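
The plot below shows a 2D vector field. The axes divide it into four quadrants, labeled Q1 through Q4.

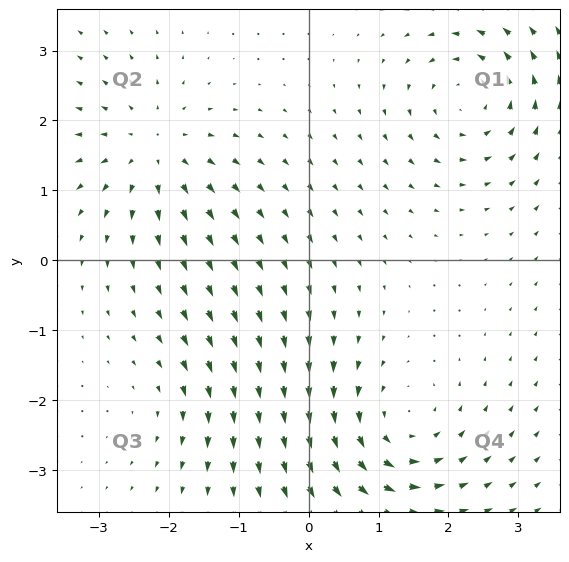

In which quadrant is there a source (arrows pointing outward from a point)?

The source sits at approximately (-2.2, 1.6), which lies in quadrant Q2. The divergence there is about +4, positive as expected for a source.

Q2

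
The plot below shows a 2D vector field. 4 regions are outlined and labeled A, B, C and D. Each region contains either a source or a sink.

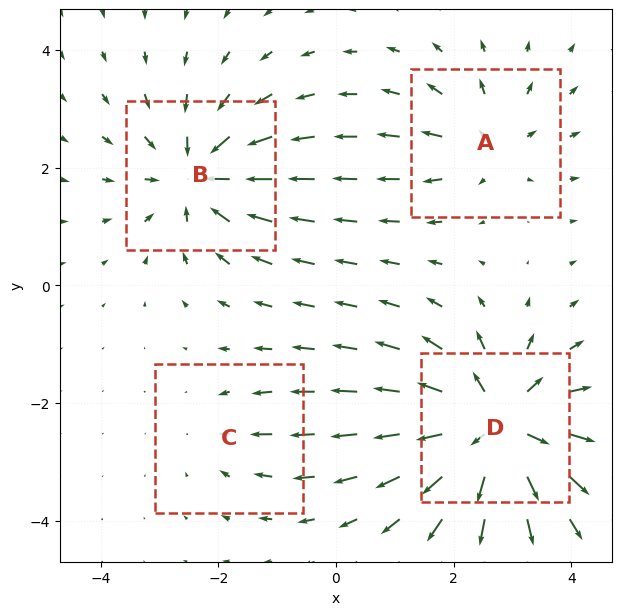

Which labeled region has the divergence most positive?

D

Divergence at each region's feature centre — A: about +3, B: about -5, C: about -2, D: about +7. Region D is most positive.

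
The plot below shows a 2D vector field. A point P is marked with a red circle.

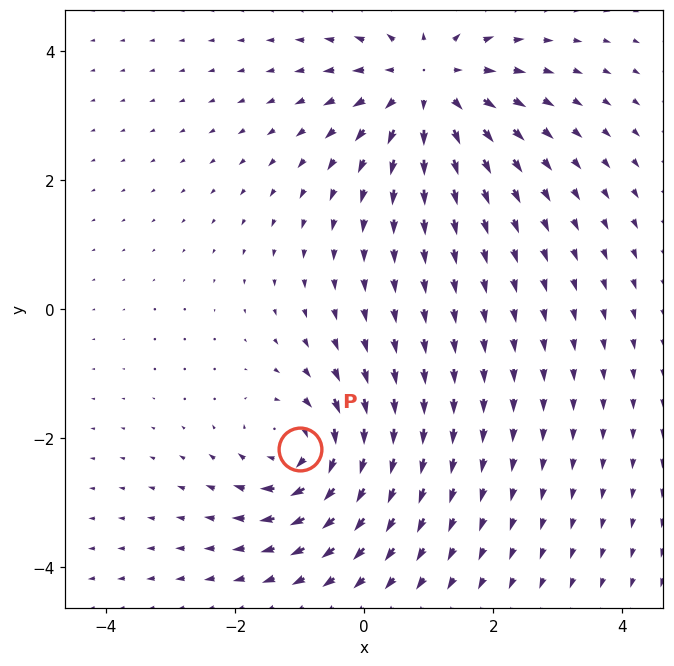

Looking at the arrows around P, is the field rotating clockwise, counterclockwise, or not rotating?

Near P at (-1.0, -2.2) the arrows circulate clockwise. The curl (z-component) there is about -5; negative curl means clockwise rotation.

clockwise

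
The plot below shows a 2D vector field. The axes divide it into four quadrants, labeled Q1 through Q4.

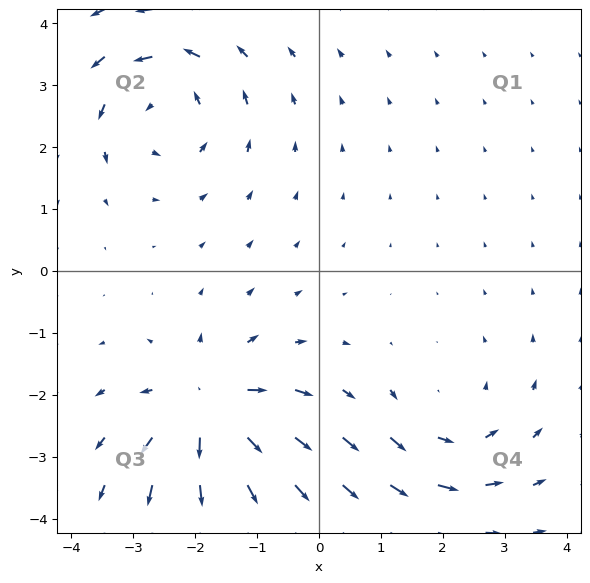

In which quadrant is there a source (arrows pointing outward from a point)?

The source sits at approximately (-1.8, -2.2), which lies in quadrant Q3. The divergence there is about +5, positive as expected for a source.

Q3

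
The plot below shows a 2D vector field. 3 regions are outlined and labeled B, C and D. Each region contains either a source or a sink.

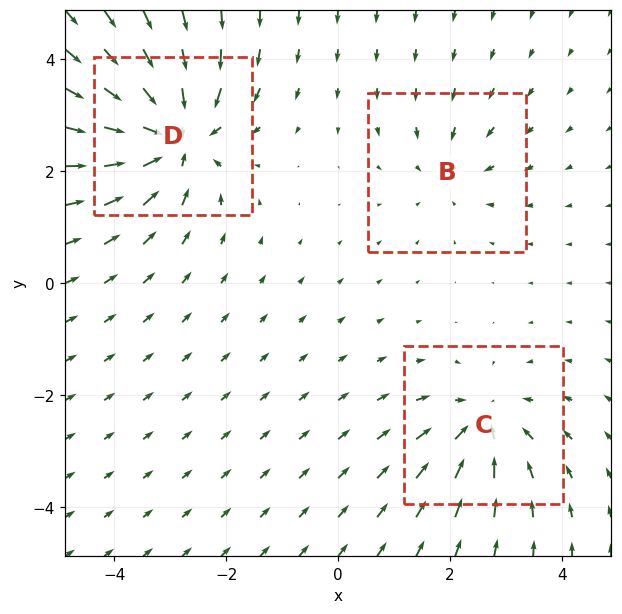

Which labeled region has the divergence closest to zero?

B

Divergence at each region's feature centre — B: about -2, C: about -4, D: about -5. Region B is closest to zero.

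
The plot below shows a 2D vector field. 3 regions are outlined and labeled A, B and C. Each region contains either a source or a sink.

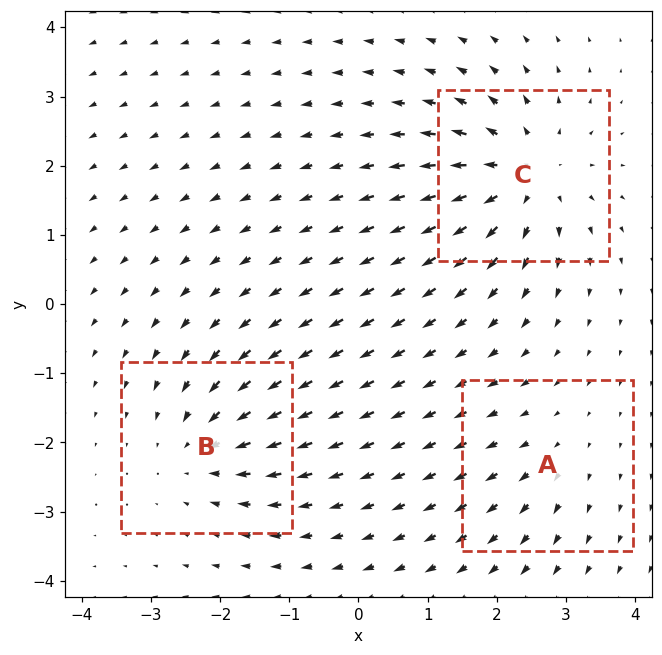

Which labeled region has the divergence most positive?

C

Divergence at each region's feature centre — A: about +2, B: about -3, C: about +5. Region C is most positive.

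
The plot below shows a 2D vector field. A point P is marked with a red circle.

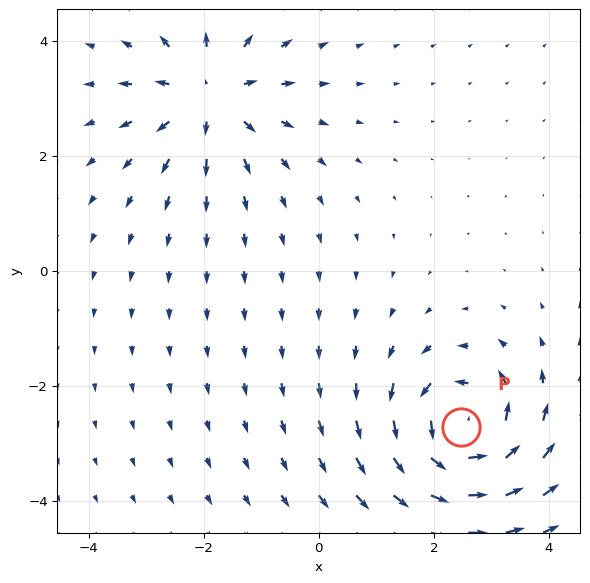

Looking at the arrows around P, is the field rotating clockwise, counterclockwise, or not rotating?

counterclockwise

Near P at (2.5, -2.7) the arrows circulate counterclockwise. The curl (z-component) there is about +6; positive curl means counterclockwise rotation.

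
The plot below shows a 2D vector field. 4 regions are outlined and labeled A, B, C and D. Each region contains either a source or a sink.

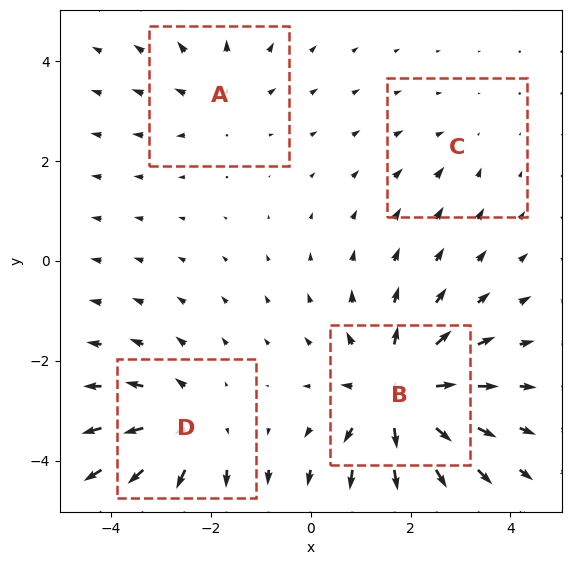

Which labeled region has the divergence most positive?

Divergence at each region's feature centre — A: about +3, B: about +6, C: about -2, D: about +4. Region B is most positive.

B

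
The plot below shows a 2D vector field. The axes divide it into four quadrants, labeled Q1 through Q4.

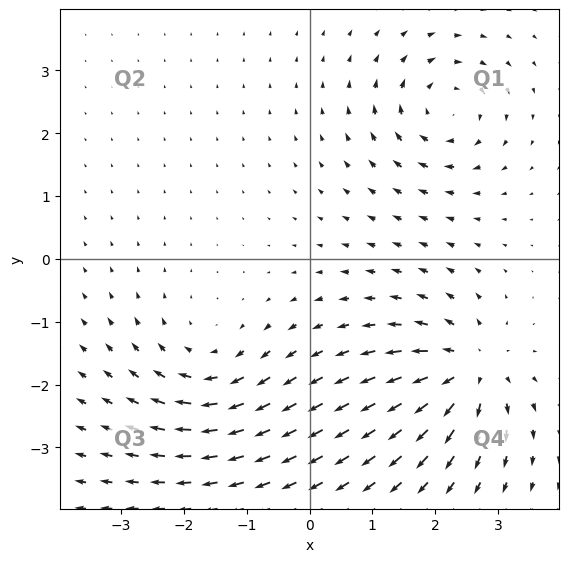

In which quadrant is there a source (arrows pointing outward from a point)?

Q4

The source sits at approximately (2.5, -1.8), which lies in quadrant Q4. The divergence there is about +7, positive as expected for a source.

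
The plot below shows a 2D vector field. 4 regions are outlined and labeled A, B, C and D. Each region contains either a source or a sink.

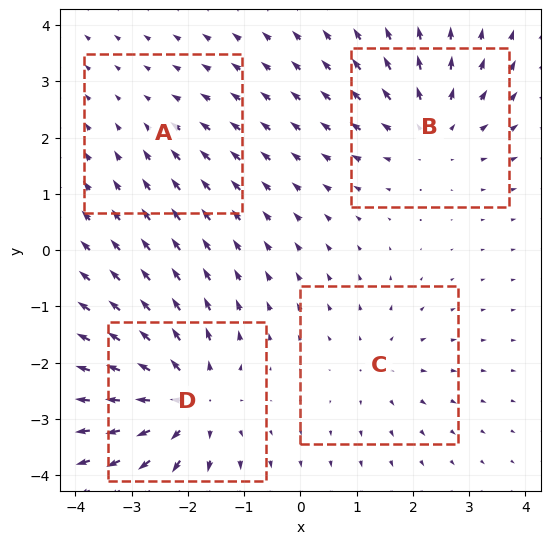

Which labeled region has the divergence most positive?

D

Divergence at each region's feature centre — A: about -2, B: about +4, C: about +3, D: about +6. Region D is most positive.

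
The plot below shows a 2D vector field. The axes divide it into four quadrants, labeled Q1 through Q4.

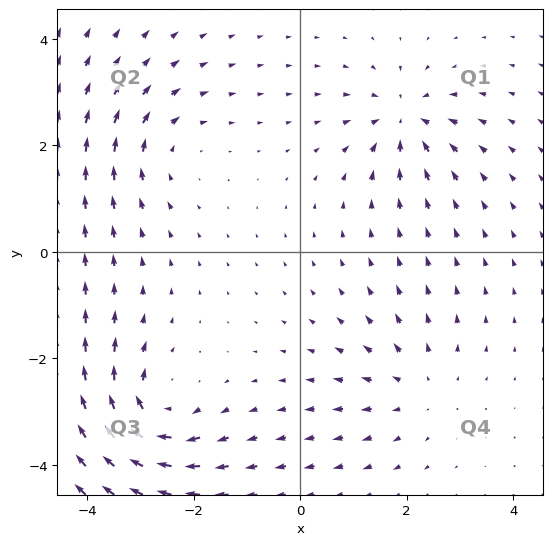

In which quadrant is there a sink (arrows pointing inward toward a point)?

The sink sits at approximately (2.0, 2.5), which lies in quadrant Q1. The divergence there is about -4, negative as expected for a sink.

Q1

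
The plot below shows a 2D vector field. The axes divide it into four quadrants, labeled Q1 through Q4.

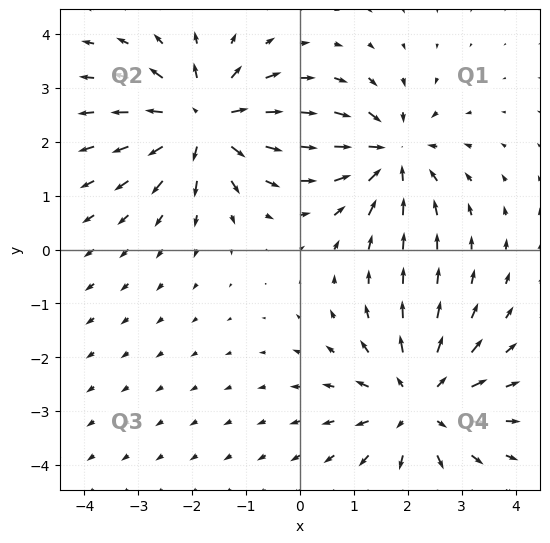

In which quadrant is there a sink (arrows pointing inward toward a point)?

Q1

The sink sits at approximately (1.7, 1.8), which lies in quadrant Q1. The divergence there is about -5, negative as expected for a sink.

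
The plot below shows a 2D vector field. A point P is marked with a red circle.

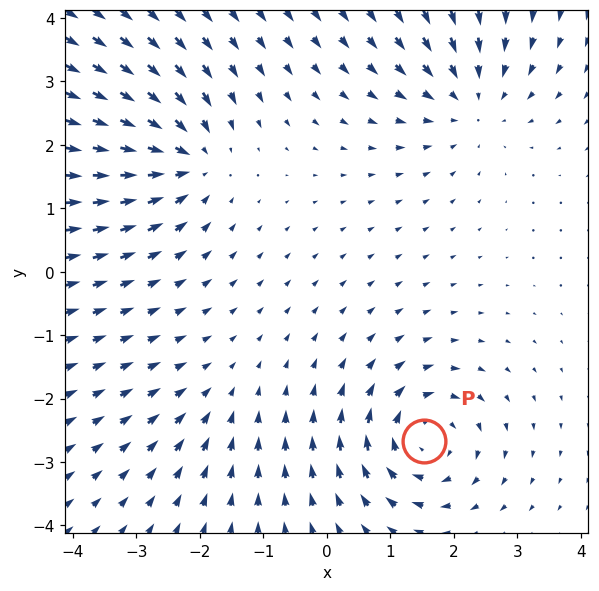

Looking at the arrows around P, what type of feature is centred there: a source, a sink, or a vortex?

At P (1.5, -2.7) the arrows circulate clockwise. Divergence ≈0, curl about -7 — near-zero divergence with nonzero curl is a vortex.

vortex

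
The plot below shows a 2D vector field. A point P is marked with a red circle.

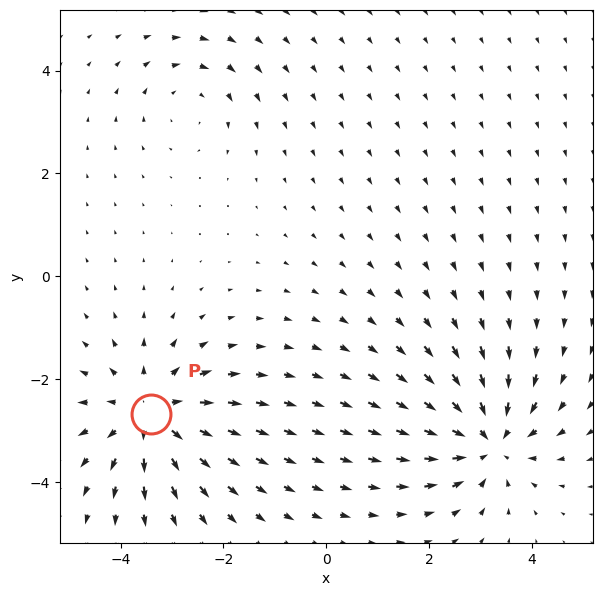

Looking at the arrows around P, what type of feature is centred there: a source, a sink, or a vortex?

At P (-3.4, -2.7) the arrows spread outward. Divergence about +5, curl ≈0 — positive divergence with near-zero curl is a source.

source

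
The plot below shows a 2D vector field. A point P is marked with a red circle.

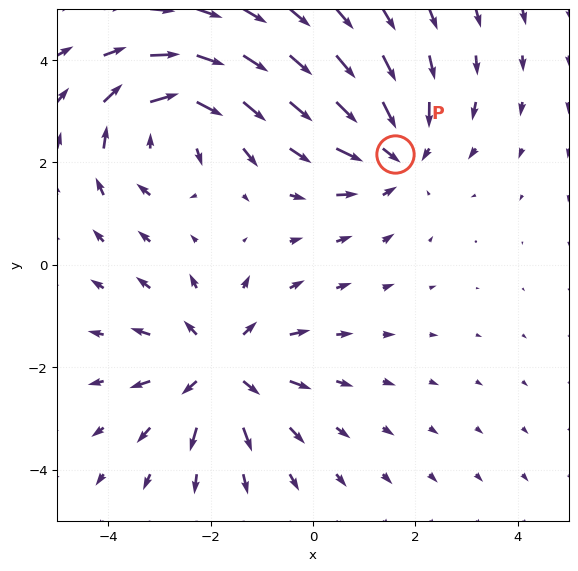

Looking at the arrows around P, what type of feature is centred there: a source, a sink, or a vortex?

sink

At P (1.6, 2.2) the arrows converge inward. Divergence about -3, curl ≈0 — negative divergence with near-zero curl is a sink.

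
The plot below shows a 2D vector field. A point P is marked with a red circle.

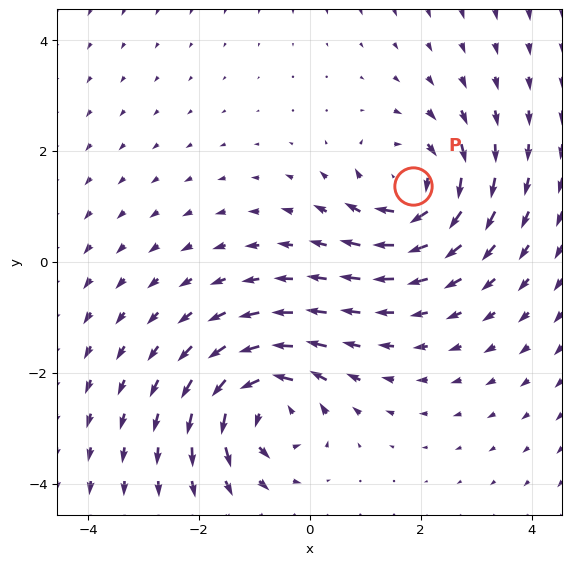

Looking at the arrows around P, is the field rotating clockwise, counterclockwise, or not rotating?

Near P at (1.9, 1.4) the arrows circulate clockwise. The curl (z-component) there is about -4; negative curl means clockwise rotation.

clockwise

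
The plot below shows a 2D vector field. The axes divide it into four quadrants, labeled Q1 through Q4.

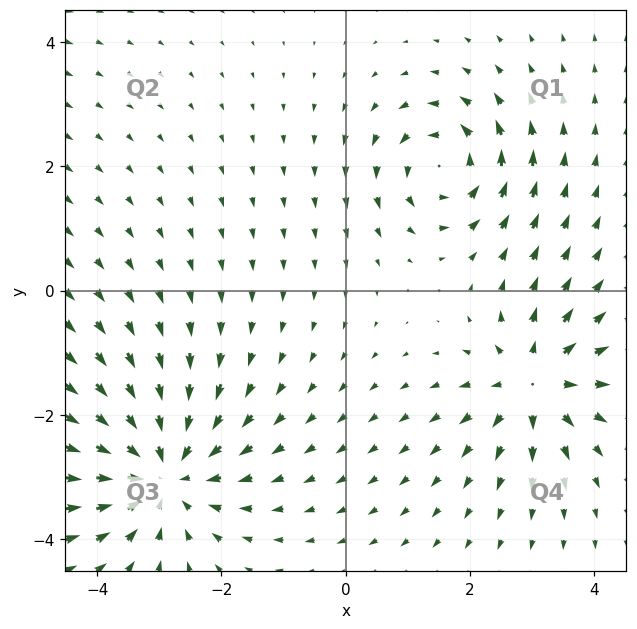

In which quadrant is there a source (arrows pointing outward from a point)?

Q4

The source sits at approximately (3.0, -1.5), which lies in quadrant Q4. The divergence there is about +5, positive as expected for a source.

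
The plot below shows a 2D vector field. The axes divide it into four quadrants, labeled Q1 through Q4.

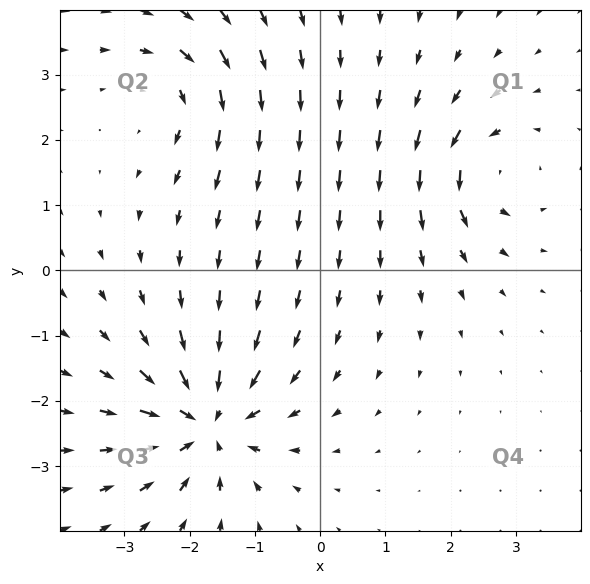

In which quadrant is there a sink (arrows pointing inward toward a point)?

Q3

The sink sits at approximately (-1.7, -2.3), which lies in quadrant Q3. The divergence there is about -5, negative as expected for a sink.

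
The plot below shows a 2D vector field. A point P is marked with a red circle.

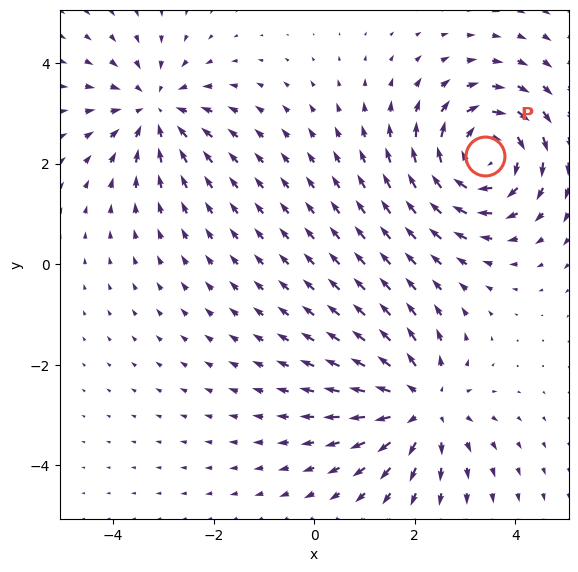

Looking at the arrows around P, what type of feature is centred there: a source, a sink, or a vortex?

At P (3.4, 2.2) the arrows circulate clockwise. Divergence ≈0, curl about -5 — near-zero divergence with nonzero curl is a vortex.

vortex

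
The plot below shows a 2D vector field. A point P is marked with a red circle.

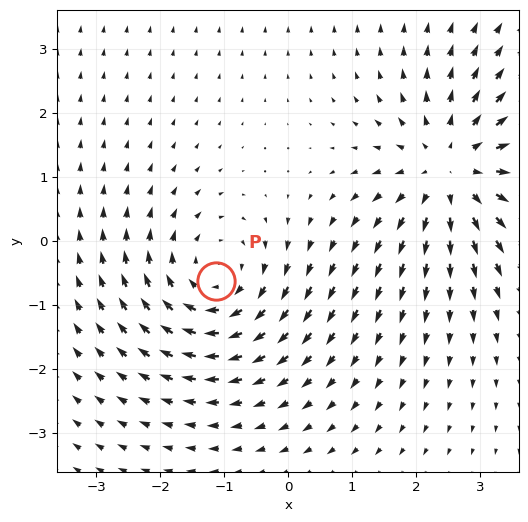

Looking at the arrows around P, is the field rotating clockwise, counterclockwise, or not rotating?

clockwise

Near P at (-1.1, -0.6) the arrows circulate clockwise. The curl (z-component) there is about -4; negative curl means clockwise rotation.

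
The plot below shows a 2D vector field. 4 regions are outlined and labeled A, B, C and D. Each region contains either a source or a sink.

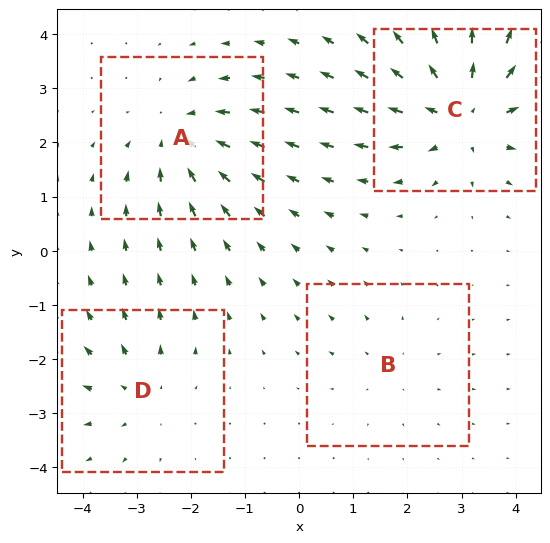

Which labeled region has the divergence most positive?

C

Divergence at each region's feature centre — A: about -4, B: about +2, C: about +6, D: about +3. Region C is most positive.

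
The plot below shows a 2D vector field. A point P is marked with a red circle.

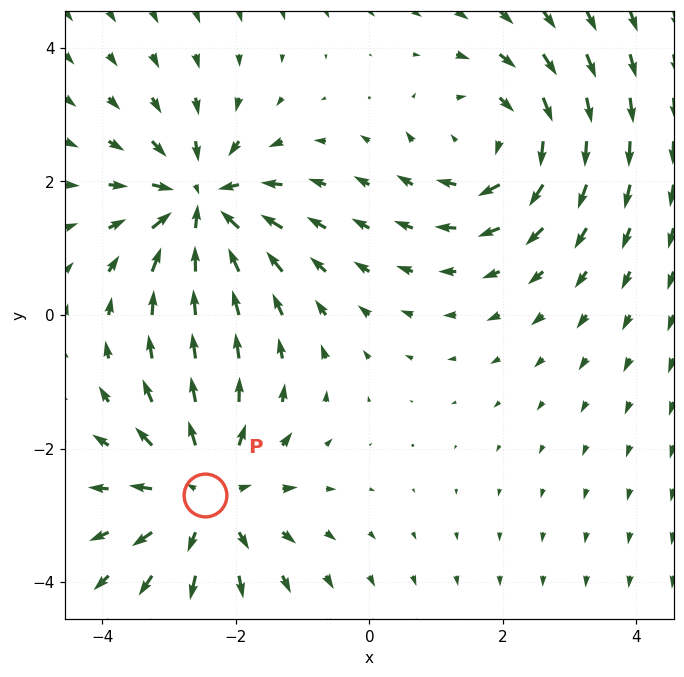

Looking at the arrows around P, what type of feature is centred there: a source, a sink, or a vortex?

At P (-2.5, -2.7) the arrows spread outward. Divergence about +3, curl ≈0 — positive divergence with near-zero curl is a source.

source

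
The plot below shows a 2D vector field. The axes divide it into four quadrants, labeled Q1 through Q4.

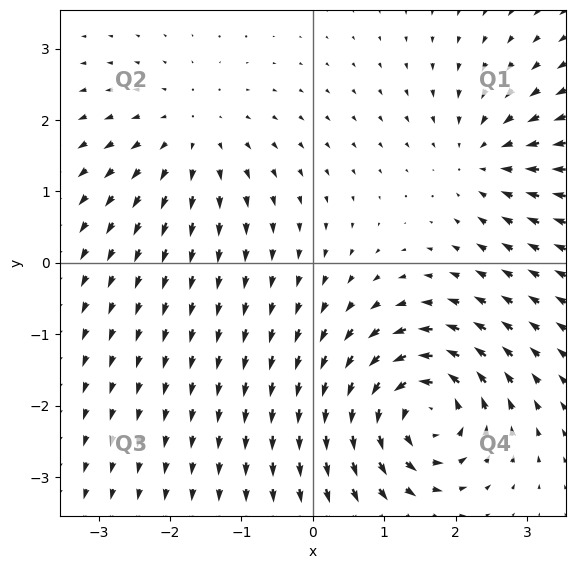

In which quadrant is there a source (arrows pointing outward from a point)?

Q2

The source sits at approximately (-1.7, 1.8), which lies in quadrant Q2. The divergence there is about +3, positive as expected for a source.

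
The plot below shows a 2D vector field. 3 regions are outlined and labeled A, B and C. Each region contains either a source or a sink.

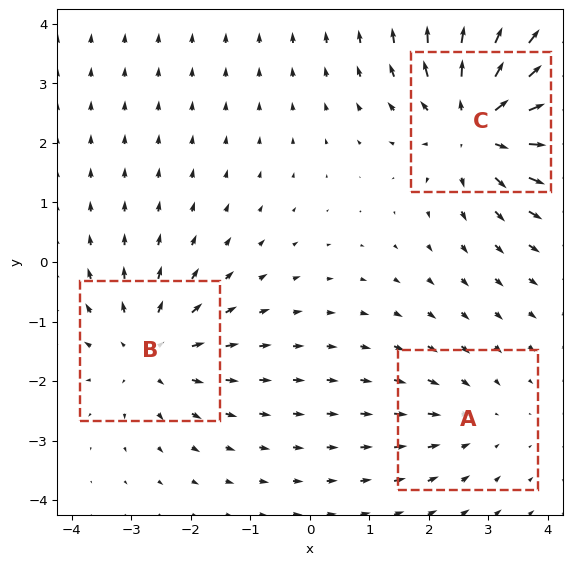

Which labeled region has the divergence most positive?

Divergence at each region's feature centre — A: about -2, B: about +3, C: about +5. Region C is most positive.

C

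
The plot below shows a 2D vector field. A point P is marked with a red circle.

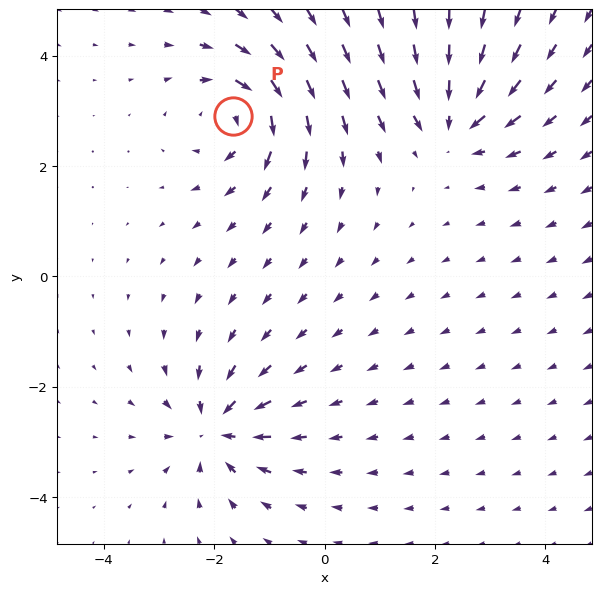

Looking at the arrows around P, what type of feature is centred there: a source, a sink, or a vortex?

At P (-1.7, 2.9) the arrows circulate clockwise. Divergence ≈0, curl about -6 — near-zero divergence with nonzero curl is a vortex.

vortex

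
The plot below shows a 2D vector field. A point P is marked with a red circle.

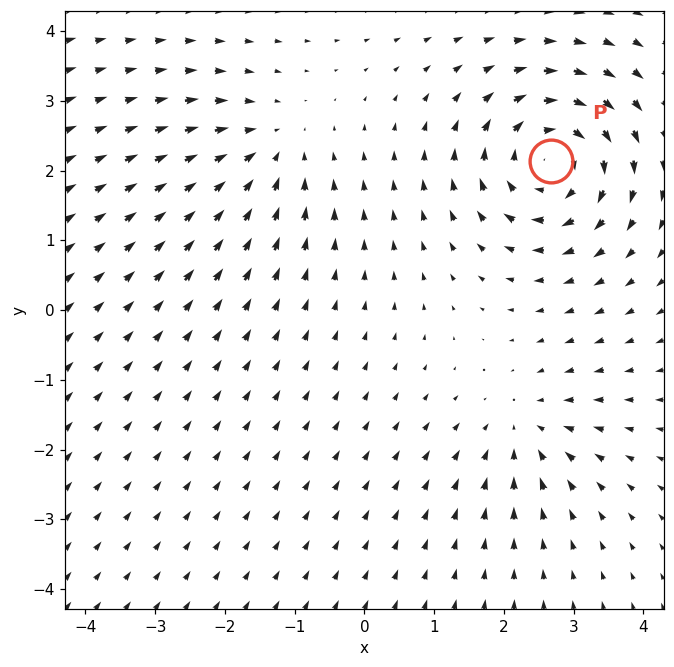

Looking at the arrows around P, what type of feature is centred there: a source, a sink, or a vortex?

vortex

At P (2.7, 2.1) the arrows circulate clockwise. Divergence ≈0, curl about -6 — near-zero divergence with nonzero curl is a vortex.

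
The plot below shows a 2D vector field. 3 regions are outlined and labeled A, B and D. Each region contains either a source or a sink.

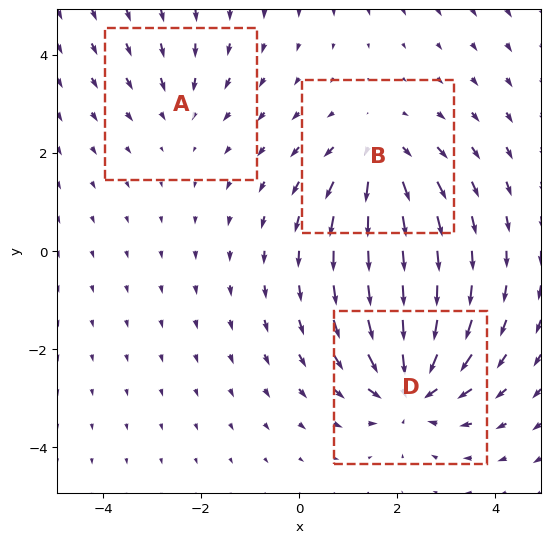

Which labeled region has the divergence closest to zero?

Divergence at each region's feature centre — A: about -2, B: about +4, D: about -5. Region A is closest to zero.

A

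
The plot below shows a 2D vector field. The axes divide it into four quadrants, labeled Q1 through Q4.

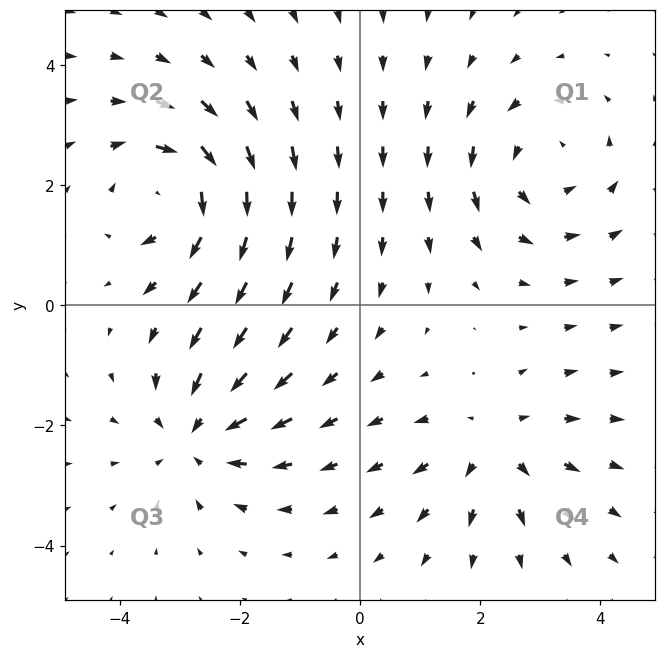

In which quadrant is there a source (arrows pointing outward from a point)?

Q4

The source sits at approximately (2.2, -2.3), which lies in quadrant Q4. The divergence there is about +4, positive as expected for a source.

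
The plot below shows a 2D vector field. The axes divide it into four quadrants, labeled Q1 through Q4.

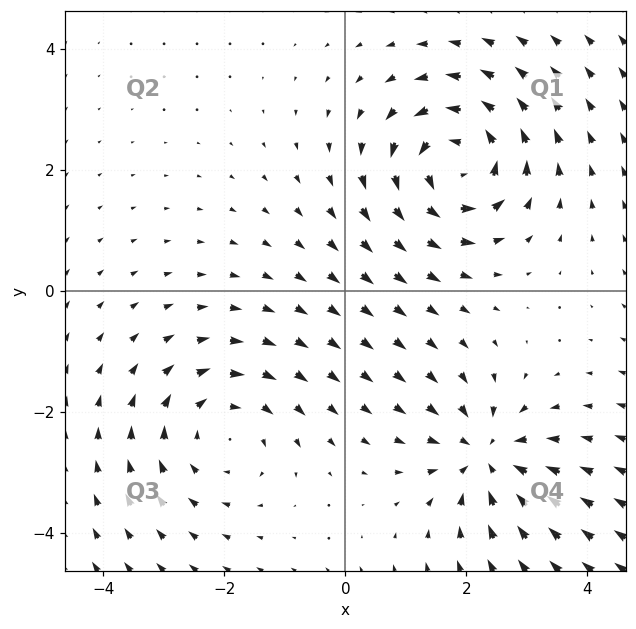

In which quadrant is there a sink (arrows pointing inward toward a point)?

The sink sits at approximately (2.3, -2.7), which lies in quadrant Q4. The divergence there is about -5, negative as expected for a sink.

Q4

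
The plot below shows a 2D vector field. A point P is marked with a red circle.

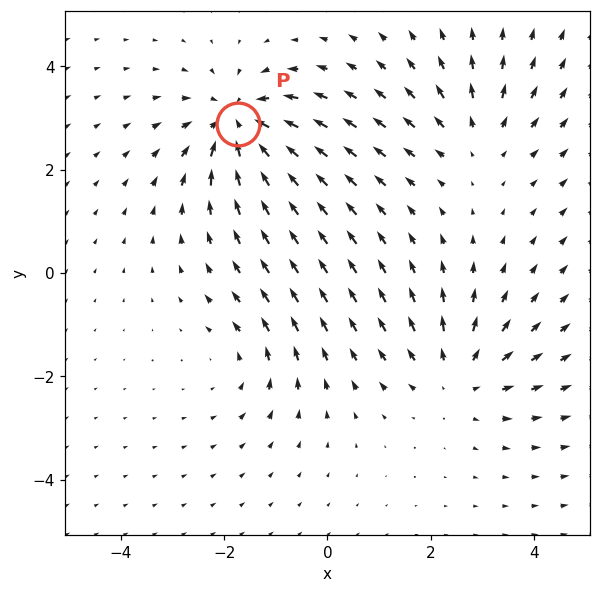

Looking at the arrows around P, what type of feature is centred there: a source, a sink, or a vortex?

At P (-1.7, 2.9) the arrows converge inward. Divergence about -5, curl ≈0 — negative divergence with near-zero curl is a sink.

sink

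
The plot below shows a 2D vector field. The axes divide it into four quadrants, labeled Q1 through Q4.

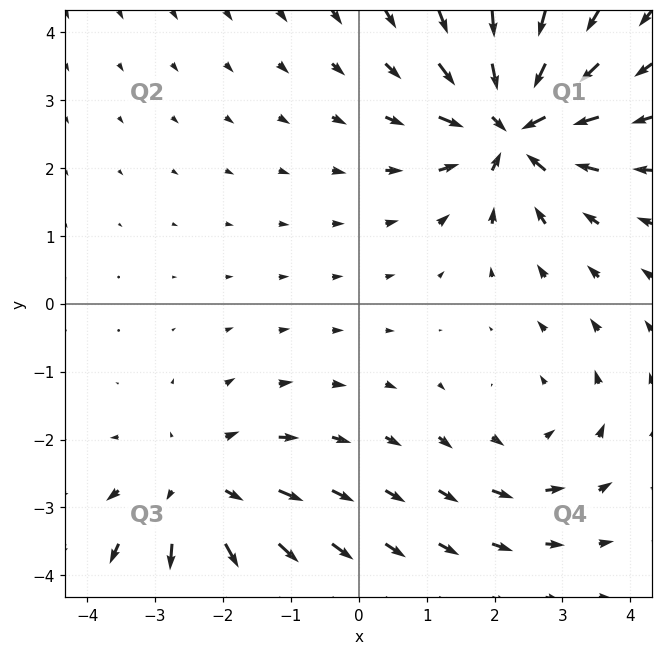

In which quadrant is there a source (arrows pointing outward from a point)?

Q3

The source sits at approximately (-2.4, -2.8), which lies in quadrant Q3. The divergence there is about +3, positive as expected for a source.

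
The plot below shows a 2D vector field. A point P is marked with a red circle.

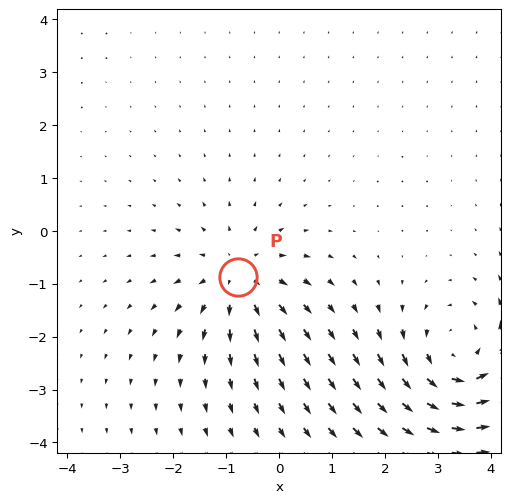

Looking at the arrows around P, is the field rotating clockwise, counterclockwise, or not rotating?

not rotating

Near P at (-0.8, -0.9) the arrows show no circulation. The curl there is ≈0.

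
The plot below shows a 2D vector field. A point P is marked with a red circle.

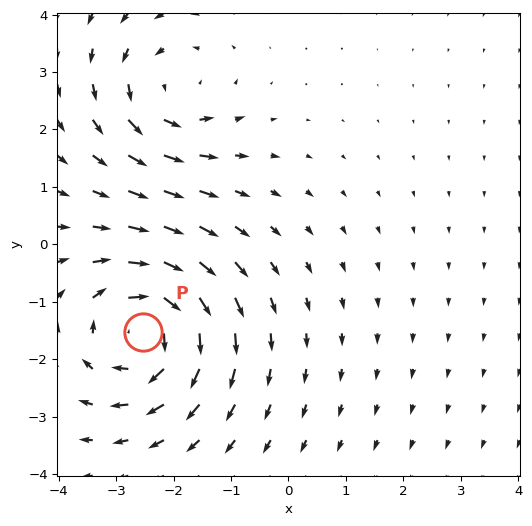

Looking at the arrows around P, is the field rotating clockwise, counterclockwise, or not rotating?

Near P at (-2.5, -1.5) the arrows circulate clockwise. The curl (z-component) there is about -5; negative curl means clockwise rotation.

clockwise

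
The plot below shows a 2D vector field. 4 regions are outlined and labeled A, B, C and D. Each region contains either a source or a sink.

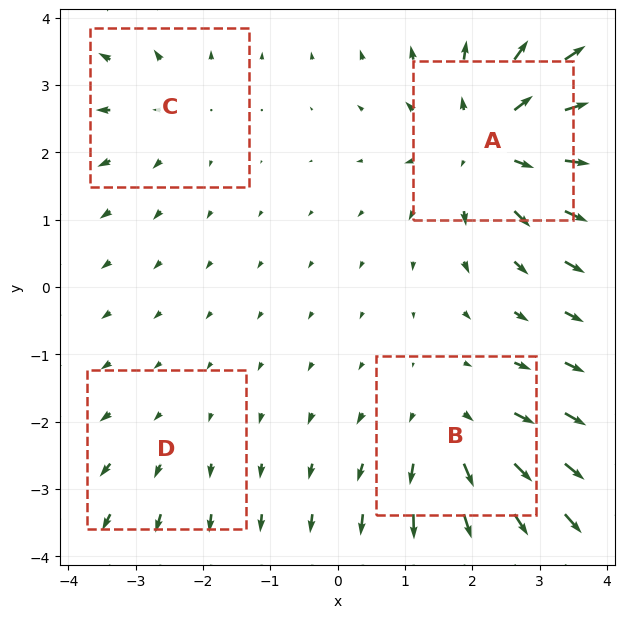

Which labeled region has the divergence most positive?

A

Divergence at each region's feature centre — A: about +6, B: about +4, C: about +3, D: about +2. Region A is most positive.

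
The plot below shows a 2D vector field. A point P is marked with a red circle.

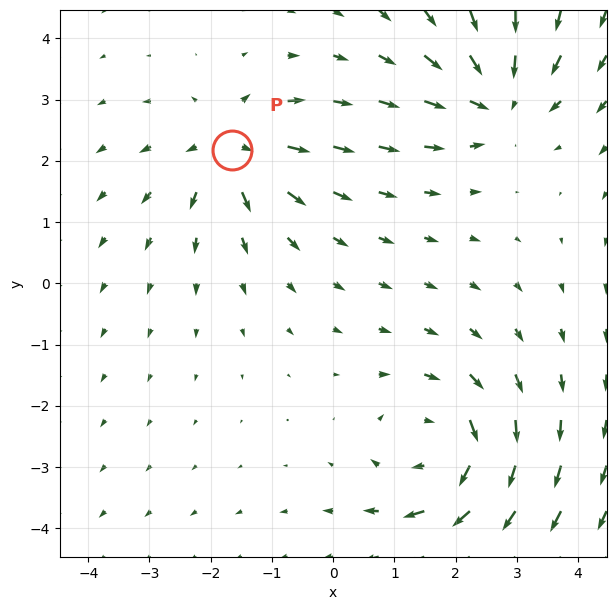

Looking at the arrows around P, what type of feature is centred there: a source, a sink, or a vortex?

source

At P (-1.7, 2.2) the arrows spread outward. Divergence about +4, curl ≈0 — positive divergence with near-zero curl is a source.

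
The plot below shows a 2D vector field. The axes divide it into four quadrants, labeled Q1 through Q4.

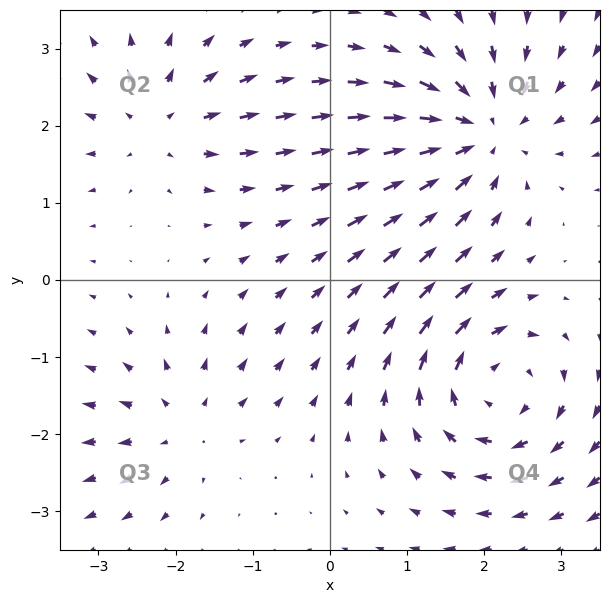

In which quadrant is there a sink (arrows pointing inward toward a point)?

Q1

The sink sits at approximately (2.0, 1.9), which lies in quadrant Q1. The divergence there is about -5, negative as expected for a sink.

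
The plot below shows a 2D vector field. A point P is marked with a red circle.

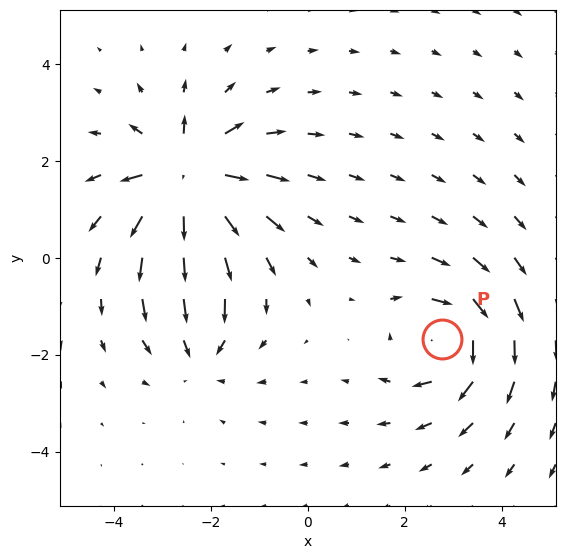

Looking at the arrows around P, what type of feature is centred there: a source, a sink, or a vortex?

vortex

At P (2.8, -1.7) the arrows circulate clockwise. Divergence ≈0, curl about -5 — near-zero divergence with nonzero curl is a vortex.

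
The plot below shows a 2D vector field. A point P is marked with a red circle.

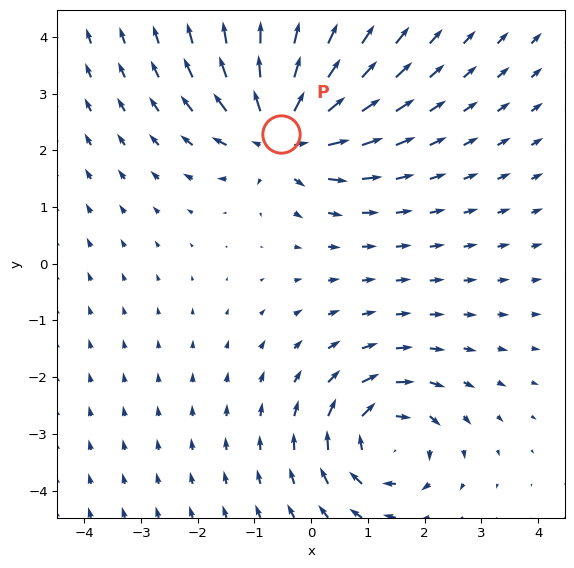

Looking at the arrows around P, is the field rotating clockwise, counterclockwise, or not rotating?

not rotating

Near P at (-0.5, 2.3) the arrows show no circulation. The curl there is ≈0.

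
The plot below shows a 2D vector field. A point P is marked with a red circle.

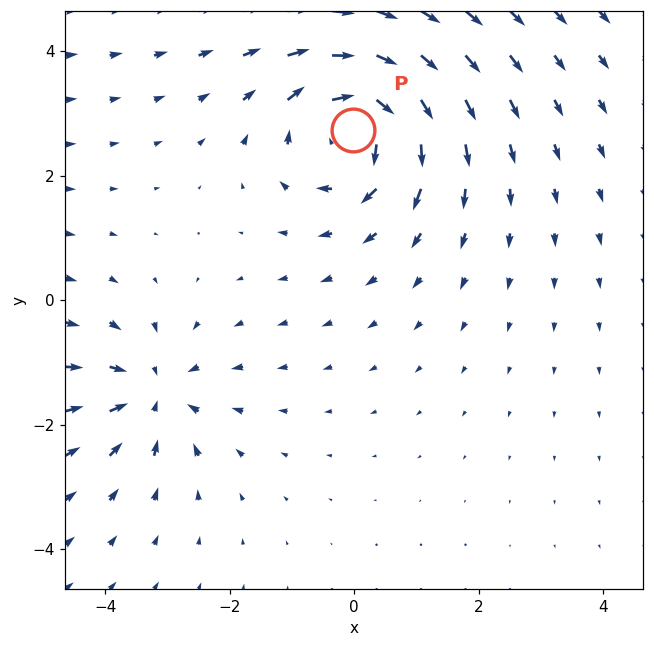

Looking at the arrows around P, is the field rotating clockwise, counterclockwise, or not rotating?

Near P at (-0.0, 2.7) the arrows circulate clockwise. The curl (z-component) there is about -5; negative curl means clockwise rotation.

clockwise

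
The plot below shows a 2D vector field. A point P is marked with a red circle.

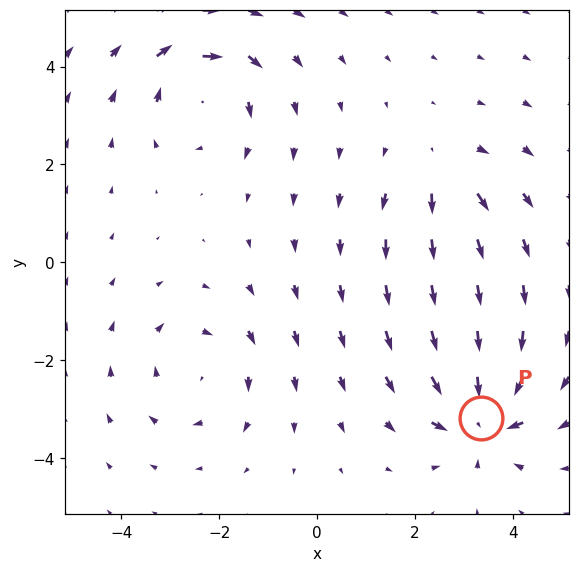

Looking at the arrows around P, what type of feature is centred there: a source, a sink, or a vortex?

At P (3.4, -3.2) the arrows converge inward. Divergence about -6, curl ≈0 — negative divergence with near-zero curl is a sink.

sink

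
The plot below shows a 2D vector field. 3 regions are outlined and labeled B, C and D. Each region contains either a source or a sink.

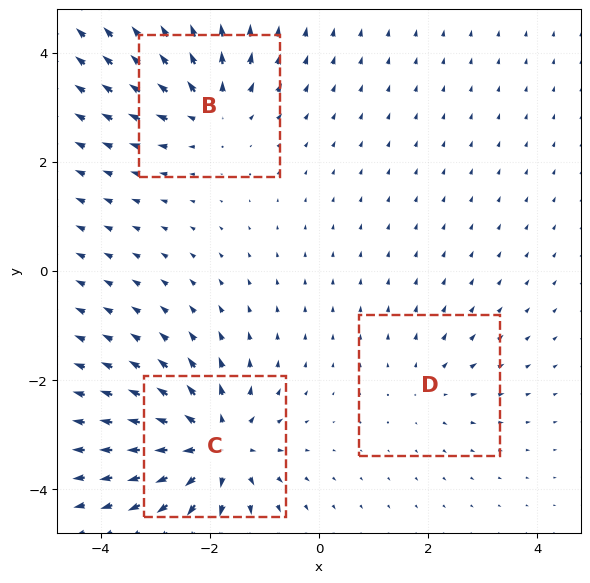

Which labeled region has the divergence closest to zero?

Divergence at each region's feature centre — B: about +4, C: about +6, D: about +2. Region D is closest to zero.

D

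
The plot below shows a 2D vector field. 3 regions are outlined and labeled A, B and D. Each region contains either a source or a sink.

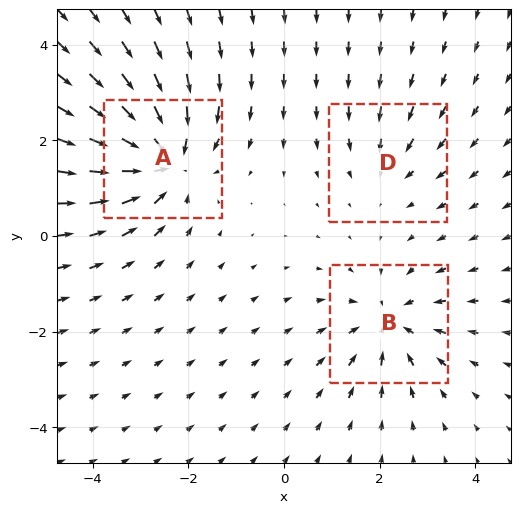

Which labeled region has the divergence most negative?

Divergence at each region's feature centre — A: about -5, B: about -3, D: about -2. Region A is most negative.

A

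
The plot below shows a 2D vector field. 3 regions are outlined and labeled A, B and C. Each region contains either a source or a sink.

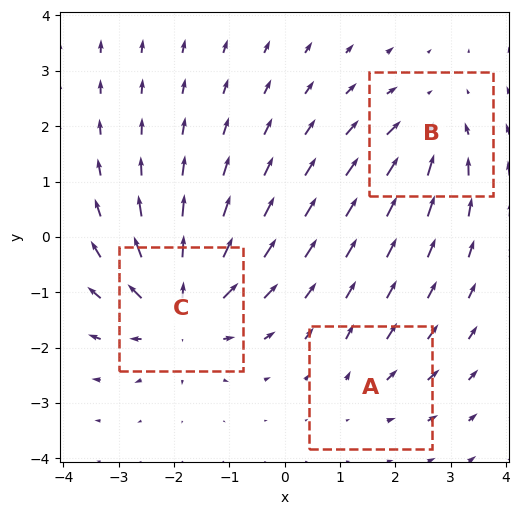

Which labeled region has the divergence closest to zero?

A

Divergence at each region's feature centre — A: about +2, B: about -3, C: about +5. Region A is closest to zero.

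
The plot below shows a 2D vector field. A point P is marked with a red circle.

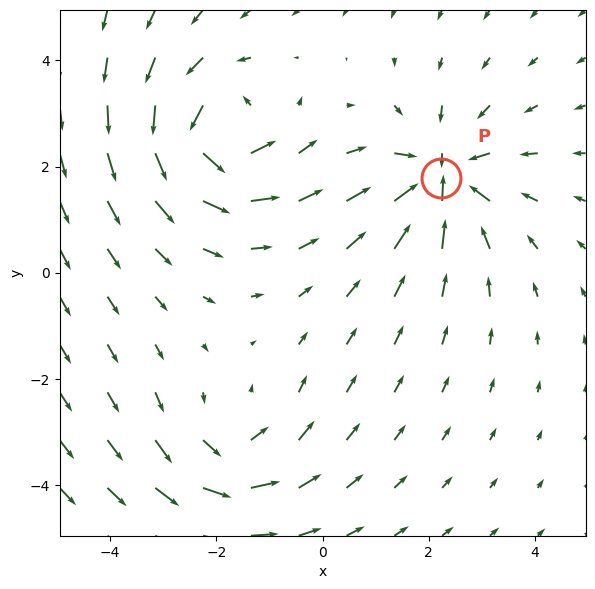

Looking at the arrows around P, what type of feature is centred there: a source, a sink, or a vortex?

At P (2.2, 1.8) the arrows converge inward. Divergence about -5, curl ≈0 — negative divergence with near-zero curl is a sink.

sink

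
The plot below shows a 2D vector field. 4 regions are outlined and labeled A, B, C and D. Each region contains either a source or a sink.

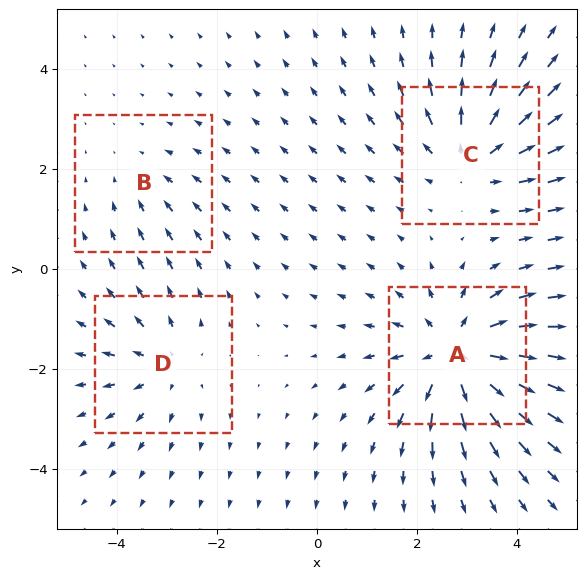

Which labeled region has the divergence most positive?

Divergence at each region's feature centre — A: about +6, B: about -2, C: about +5, D: about +3. Region A is most positive.

A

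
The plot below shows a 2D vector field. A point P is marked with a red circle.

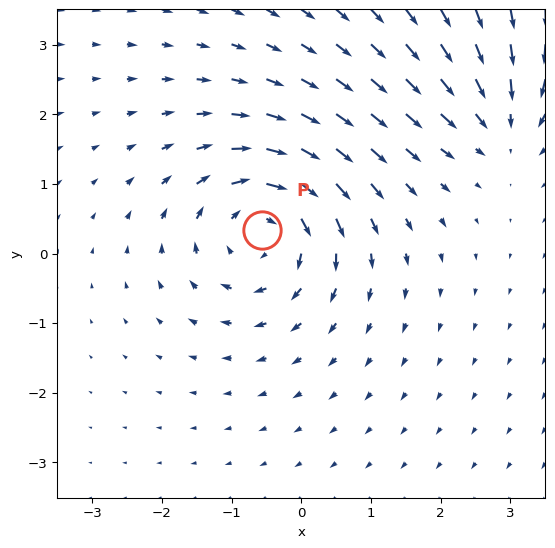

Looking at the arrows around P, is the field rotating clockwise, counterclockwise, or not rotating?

Near P at (-0.6, 0.3) the arrows circulate clockwise. The curl (z-component) there is about -5; negative curl means clockwise rotation.

clockwise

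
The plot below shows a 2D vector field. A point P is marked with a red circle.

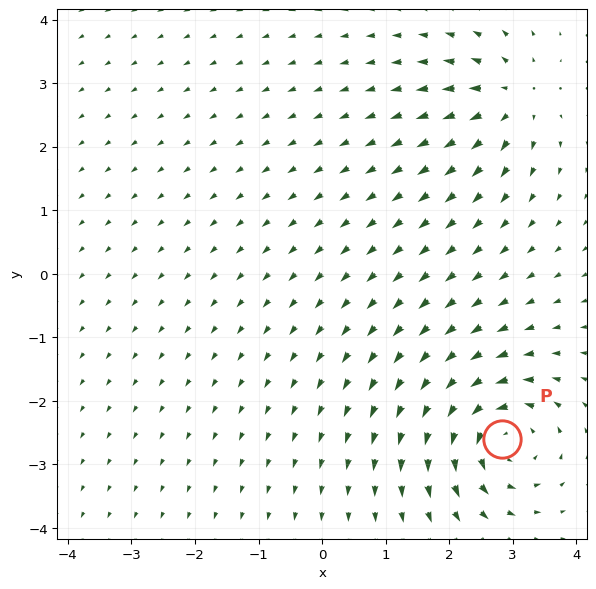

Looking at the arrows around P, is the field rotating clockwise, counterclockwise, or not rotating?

counterclockwise

Near P at (2.8, -2.6) the arrows circulate counterclockwise. The curl (z-component) there is about +6; positive curl means counterclockwise rotation.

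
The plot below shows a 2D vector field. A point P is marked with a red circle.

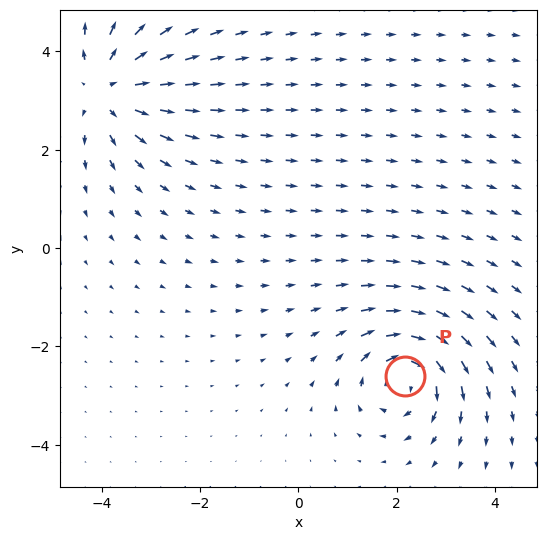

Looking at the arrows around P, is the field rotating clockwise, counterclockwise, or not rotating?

Near P at (2.2, -2.6) the arrows circulate clockwise. The curl (z-component) there is about -5; negative curl means clockwise rotation.

clockwise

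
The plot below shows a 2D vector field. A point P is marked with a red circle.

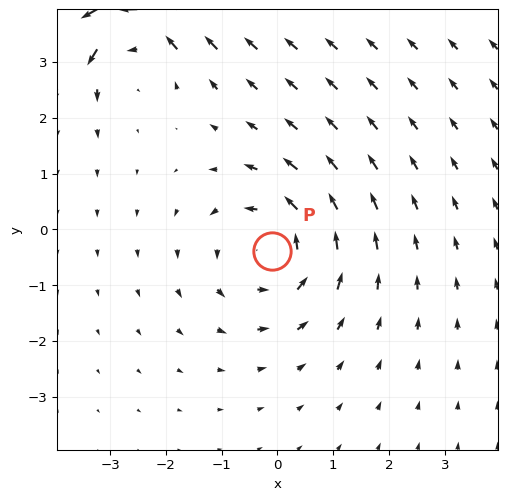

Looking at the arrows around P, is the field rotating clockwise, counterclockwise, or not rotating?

counterclockwise

Near P at (-0.1, -0.4) the arrows circulate counterclockwise. The curl (z-component) there is about +3; positive curl means counterclockwise rotation.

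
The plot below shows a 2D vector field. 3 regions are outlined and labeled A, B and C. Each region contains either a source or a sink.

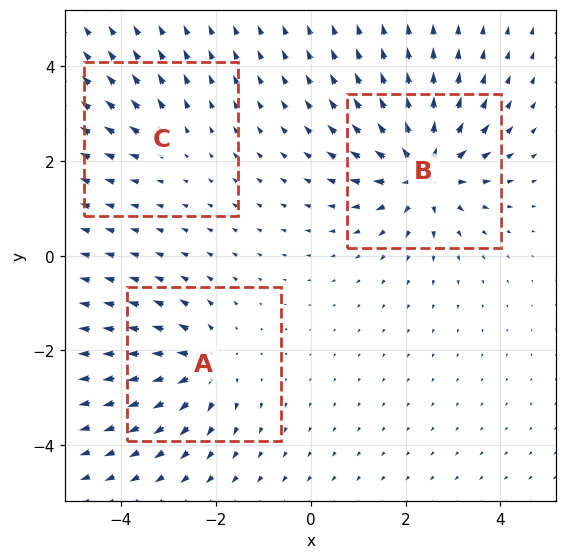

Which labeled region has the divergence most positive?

Divergence at each region's feature centre — A: about +4, B: about +6, C: about +2. Region B is most positive.

B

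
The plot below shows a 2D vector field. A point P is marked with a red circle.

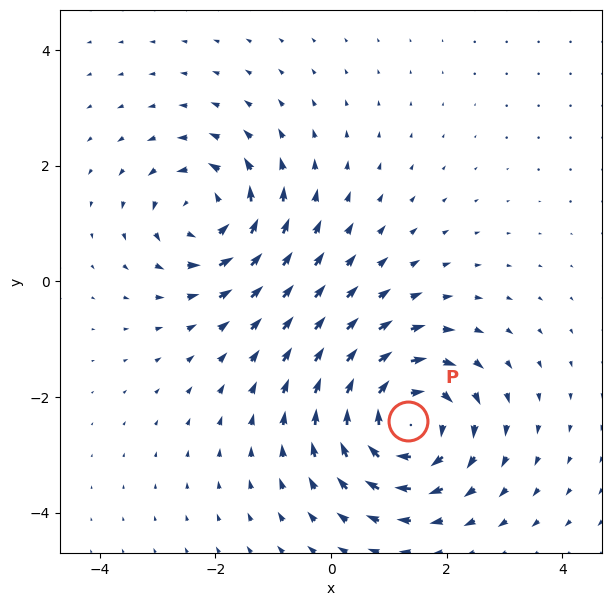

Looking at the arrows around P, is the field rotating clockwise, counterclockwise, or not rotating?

clockwise

Near P at (1.3, -2.4) the arrows circulate clockwise. The curl (z-component) there is about -5; negative curl means clockwise rotation.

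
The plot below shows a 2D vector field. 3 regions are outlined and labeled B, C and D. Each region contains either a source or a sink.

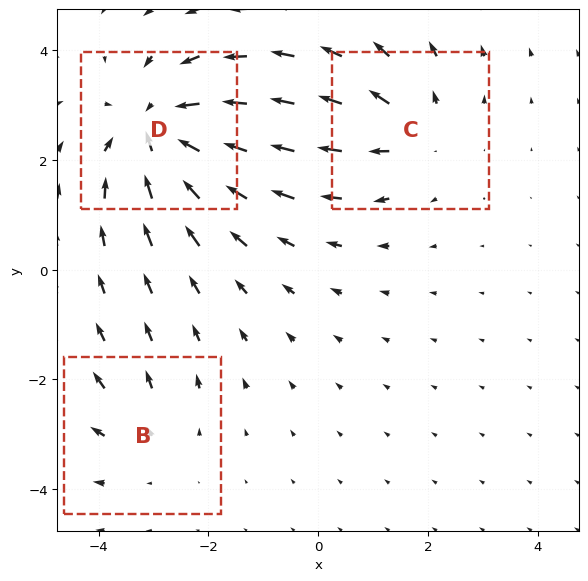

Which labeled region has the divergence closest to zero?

B

Divergence at each region's feature centre — B: about +2, C: about +3, D: about -4. Region B is closest to zero.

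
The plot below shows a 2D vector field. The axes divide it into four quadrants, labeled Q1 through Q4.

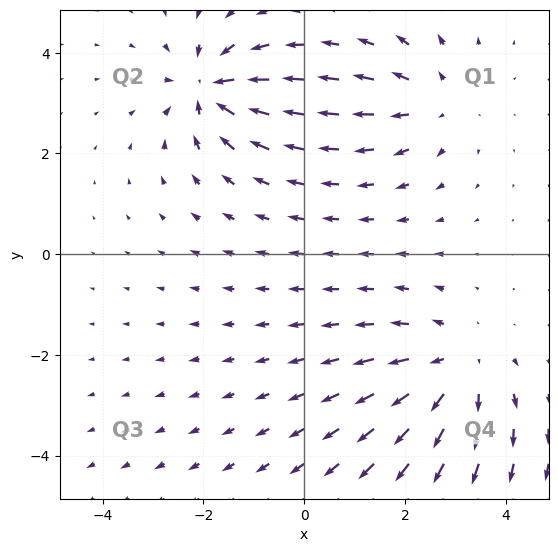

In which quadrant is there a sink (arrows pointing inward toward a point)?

The sink sits at approximately (-1.9, 3.3), which lies in quadrant Q2. The divergence there is about -5, negative as expected for a sink.

Q2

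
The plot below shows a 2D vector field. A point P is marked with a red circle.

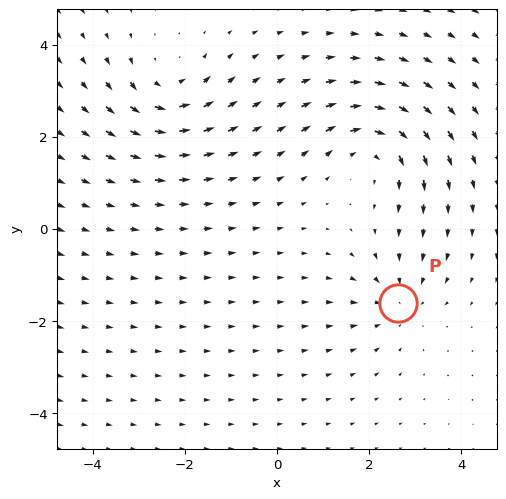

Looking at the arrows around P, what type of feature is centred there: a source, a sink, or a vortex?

At P (2.6, -1.6) the arrows converge inward. Divergence about -3, curl ≈0 — negative divergence with near-zero curl is a sink.

sink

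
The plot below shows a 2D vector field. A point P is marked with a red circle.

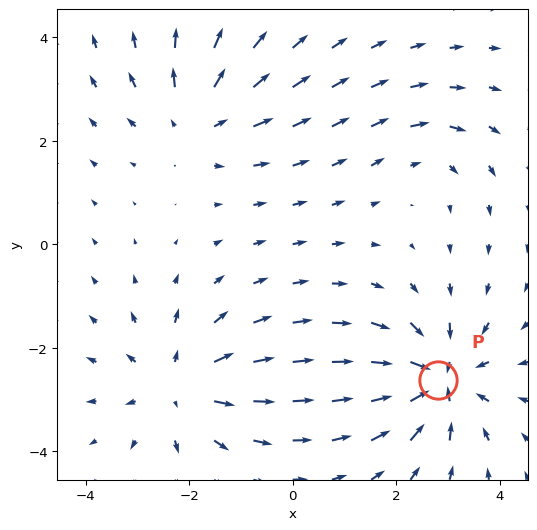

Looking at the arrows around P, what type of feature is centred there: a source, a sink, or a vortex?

At P (2.8, -2.6) the arrows converge inward. Divergence about -6, curl ≈0 — negative divergence with near-zero curl is a sink.

sink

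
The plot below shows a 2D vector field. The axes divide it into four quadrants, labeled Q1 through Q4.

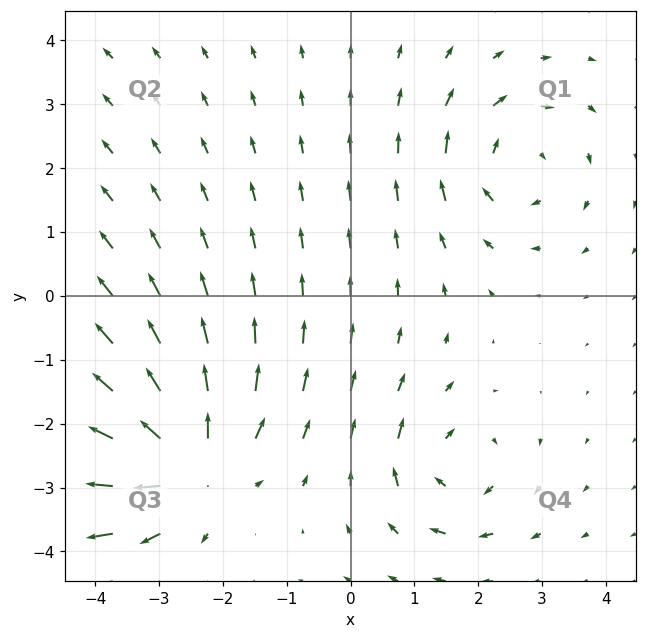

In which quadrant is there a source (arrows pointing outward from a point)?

Q3

The source sits at approximately (-2.5, -2.6), which lies in quadrant Q3. The divergence there is about +5, positive as expected for a source.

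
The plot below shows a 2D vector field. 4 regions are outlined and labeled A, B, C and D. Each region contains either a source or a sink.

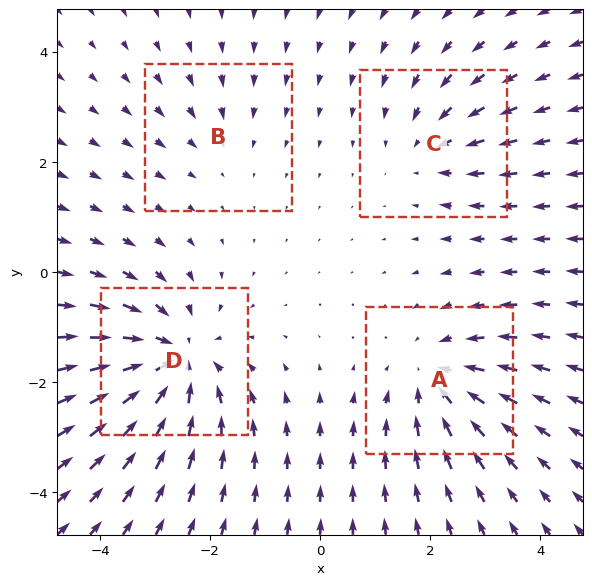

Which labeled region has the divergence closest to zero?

B

Divergence at each region's feature centre — A: about -4, B: about -2, C: about -3, D: about -6. Region B is closest to zero.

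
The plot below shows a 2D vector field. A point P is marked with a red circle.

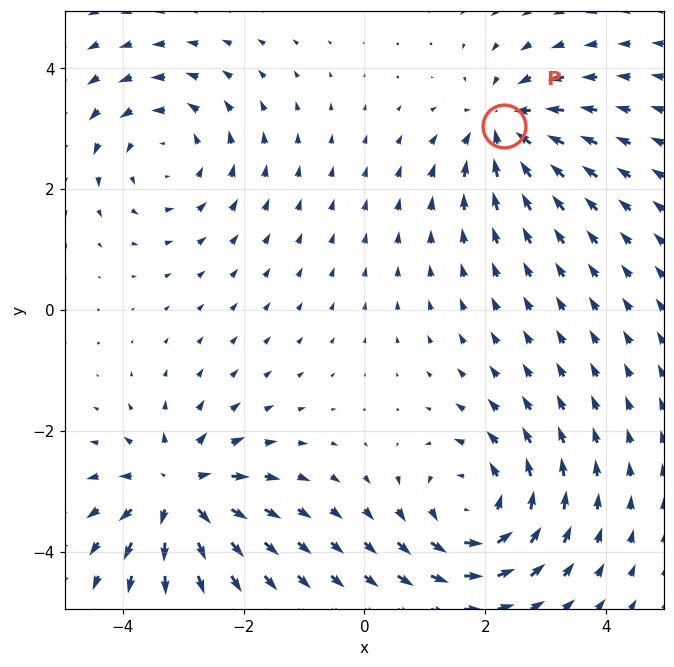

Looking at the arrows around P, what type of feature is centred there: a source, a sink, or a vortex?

sink

At P (2.3, 3.0) the arrows converge inward. Divergence about -5, curl ≈0 — negative divergence with near-zero curl is a sink.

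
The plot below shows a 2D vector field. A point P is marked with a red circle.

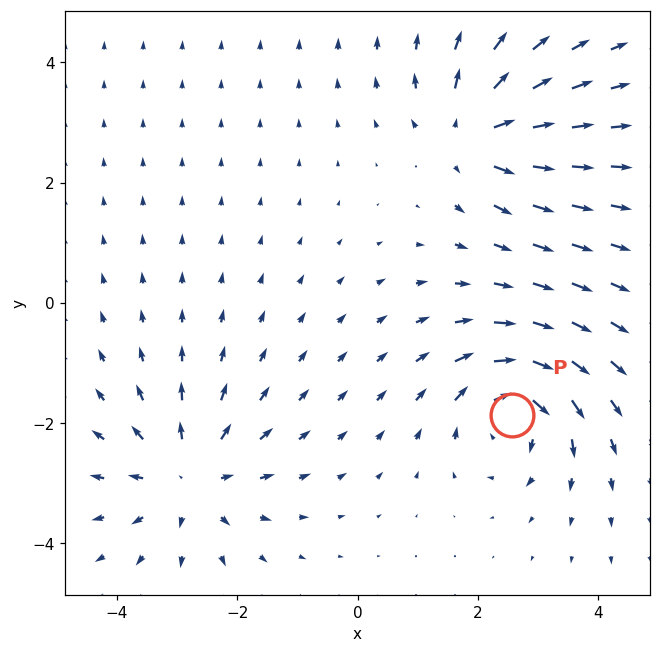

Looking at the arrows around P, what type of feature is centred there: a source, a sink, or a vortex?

vortex

At P (2.6, -1.9) the arrows circulate clockwise. Divergence ≈0, curl about -6 — near-zero divergence with nonzero curl is a vortex.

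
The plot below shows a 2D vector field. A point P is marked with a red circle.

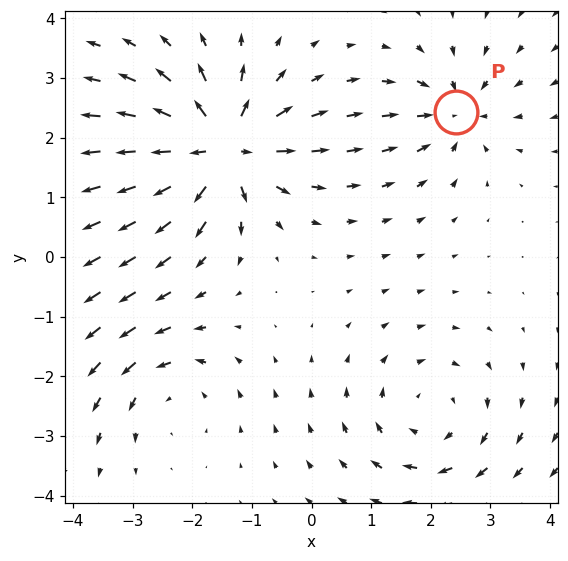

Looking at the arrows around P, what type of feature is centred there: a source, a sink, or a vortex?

sink

At P (2.4, 2.4) the arrows converge inward. Divergence about -4, curl ≈0 — negative divergence with near-zero curl is a sink.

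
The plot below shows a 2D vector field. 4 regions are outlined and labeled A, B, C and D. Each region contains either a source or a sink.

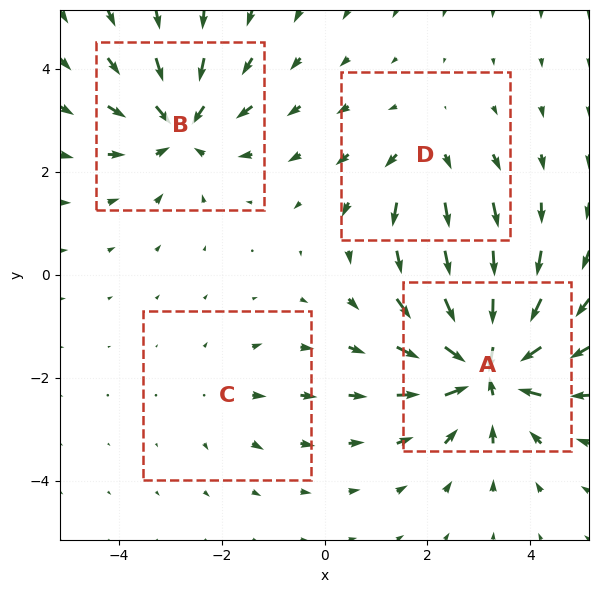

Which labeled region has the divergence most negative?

A

Divergence at each region's feature centre — A: about -8, B: about -5, C: about +2, D: about +3. Region A is most negative.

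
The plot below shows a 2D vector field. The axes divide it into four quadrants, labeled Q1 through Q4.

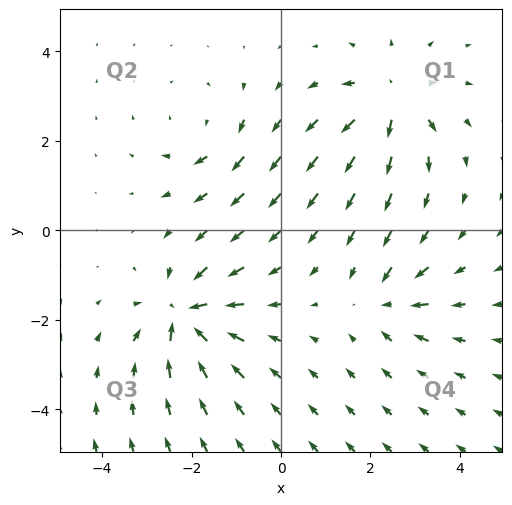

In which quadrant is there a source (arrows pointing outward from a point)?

Q1

The source sits at approximately (2.5, 2.9), which lies in quadrant Q1. The divergence there is about +5, positive as expected for a source.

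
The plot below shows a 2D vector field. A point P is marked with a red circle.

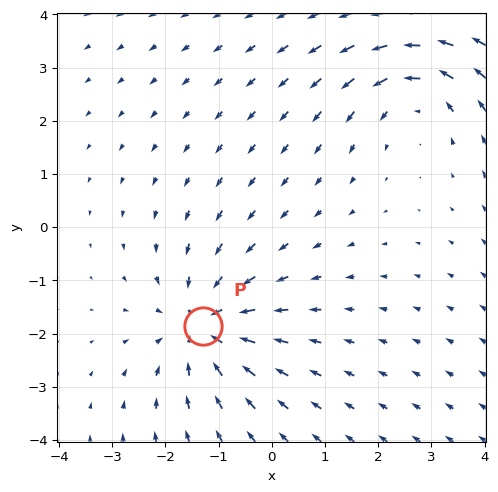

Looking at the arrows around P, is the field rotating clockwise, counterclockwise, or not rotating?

Near P at (-1.3, -1.9) the arrows show no circulation. The curl there is ≈0.

not rotating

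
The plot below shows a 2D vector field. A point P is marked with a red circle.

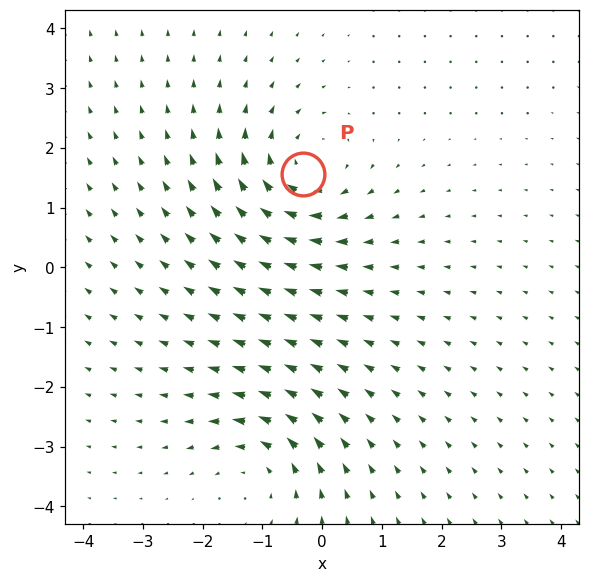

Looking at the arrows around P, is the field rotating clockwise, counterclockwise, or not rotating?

clockwise

Near P at (-0.3, 1.6) the arrows circulate clockwise. The curl (z-component) there is about -5; negative curl means clockwise rotation.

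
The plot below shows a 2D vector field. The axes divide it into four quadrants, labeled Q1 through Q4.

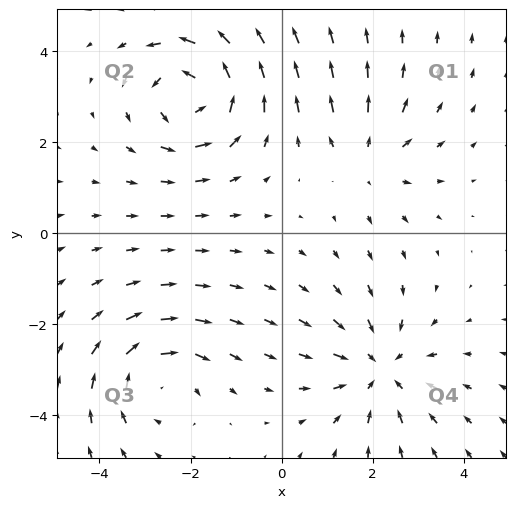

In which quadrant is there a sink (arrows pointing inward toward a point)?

The sink sits at approximately (2.2, -3.0), which lies in quadrant Q4. The divergence there is about -4, negative as expected for a sink.

Q4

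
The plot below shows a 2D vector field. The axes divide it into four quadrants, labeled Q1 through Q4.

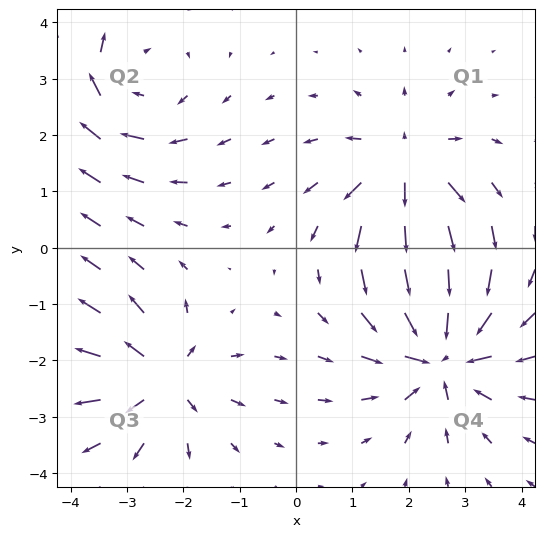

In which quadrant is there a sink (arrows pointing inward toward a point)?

Q4

The sink sits at approximately (2.6, -1.9), which lies in quadrant Q4. The divergence there is about -7, negative as expected for a sink.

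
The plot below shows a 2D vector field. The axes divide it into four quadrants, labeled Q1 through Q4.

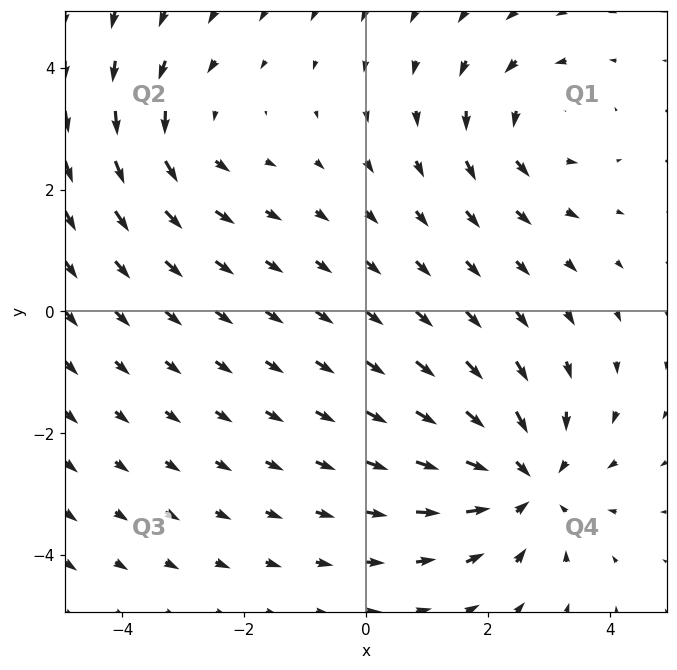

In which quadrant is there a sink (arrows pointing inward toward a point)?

The sink sits at approximately (2.6, -2.8), which lies in quadrant Q4. The divergence there is about -4, negative as expected for a sink.

Q4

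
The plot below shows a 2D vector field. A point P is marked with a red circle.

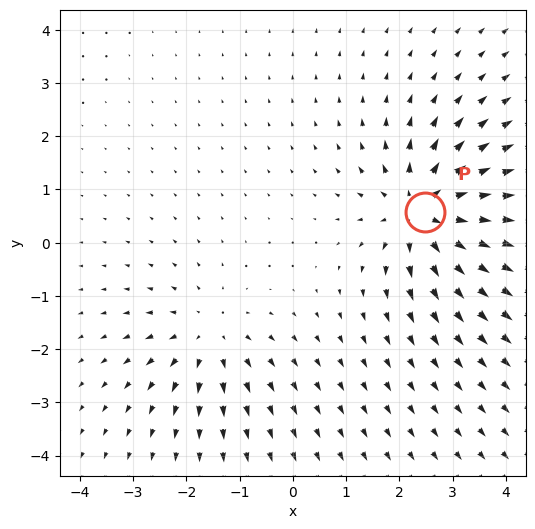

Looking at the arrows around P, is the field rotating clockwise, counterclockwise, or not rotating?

not rotating

Near P at (2.5, 0.6) the arrows show no circulation. The curl there is ≈0.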